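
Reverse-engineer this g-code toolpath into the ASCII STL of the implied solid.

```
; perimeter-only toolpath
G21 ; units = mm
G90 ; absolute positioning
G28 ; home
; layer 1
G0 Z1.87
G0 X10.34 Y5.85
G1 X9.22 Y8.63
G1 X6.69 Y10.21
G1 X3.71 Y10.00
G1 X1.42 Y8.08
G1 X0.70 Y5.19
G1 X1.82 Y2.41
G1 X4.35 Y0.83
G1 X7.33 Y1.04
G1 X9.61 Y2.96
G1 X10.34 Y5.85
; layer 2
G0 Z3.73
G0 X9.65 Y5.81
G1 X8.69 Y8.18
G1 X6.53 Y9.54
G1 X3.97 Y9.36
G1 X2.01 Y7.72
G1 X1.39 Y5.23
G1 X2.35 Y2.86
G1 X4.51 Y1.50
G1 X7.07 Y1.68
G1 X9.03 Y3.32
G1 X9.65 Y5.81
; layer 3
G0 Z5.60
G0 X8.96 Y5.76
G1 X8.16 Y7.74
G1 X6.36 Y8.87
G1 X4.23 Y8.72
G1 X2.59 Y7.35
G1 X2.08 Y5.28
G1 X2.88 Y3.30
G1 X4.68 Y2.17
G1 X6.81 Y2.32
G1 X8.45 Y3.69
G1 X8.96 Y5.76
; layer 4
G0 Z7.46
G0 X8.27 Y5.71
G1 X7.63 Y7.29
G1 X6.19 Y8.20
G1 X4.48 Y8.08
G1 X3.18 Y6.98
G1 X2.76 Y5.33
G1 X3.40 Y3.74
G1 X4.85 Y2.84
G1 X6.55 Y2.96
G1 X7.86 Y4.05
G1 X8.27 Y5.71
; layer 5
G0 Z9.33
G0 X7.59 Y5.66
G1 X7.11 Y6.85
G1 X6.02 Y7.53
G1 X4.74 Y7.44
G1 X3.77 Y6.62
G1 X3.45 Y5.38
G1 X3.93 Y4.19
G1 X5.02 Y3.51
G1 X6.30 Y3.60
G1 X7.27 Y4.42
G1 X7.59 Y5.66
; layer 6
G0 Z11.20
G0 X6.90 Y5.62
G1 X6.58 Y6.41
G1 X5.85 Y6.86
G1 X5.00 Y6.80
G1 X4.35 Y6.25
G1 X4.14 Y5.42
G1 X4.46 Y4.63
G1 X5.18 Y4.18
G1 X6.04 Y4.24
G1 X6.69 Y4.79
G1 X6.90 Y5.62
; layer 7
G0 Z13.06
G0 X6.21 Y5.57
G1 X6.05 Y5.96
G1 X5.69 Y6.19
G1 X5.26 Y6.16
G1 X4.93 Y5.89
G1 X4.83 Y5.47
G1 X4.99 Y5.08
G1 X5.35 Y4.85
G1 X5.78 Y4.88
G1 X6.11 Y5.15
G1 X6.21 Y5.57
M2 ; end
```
solid part
  facet normal 0.0000 0.0000 -1.0000
    outer loop
      vertex 6.86 10.88 0.00
      vertex 9.75 9.07 0.00
      vertex 11.03 5.90 0.00
    endloop
  endfacet
  facet normal 0.0000 0.0000 -1.0000
    outer loop
      vertex 3.45 10.64 0.00
      vertex 6.86 10.88 0.00
      vertex 11.03 5.90 0.00
    endloop
  endfacet
  facet normal 0.0000 0.0000 -1.0000
    outer loop
      vertex 0.84 8.45 0.00
      vertex 3.45 10.64 0.00
      vertex 11.03 5.90 0.00
    endloop
  endfacet
  facet normal 0.0000 0.0000 -1.0000
    outer loop
      vertex 0.01 5.14 0.00
      vertex 0.84 8.45 0.00
      vertex 11.03 5.90 0.00
    endloop
  endfacet
  facet normal 0.0000 0.0000 -1.0000
    outer loop
      vertex 1.29 1.97 0.00
      vertex 0.01 5.14 0.00
      vertex 11.03 5.90 0.00
    endloop
  endfacet
  facet normal 0.0000 0.0000 -1.0000
    outer loop
      vertex 4.18 0.16 0.00
      vertex 1.29 1.97 0.00
      vertex 11.03 5.90 0.00
    endloop
  endfacet
  facet normal 0.0000 0.0000 -1.0000
    outer loop
      vertex 7.59 0.40 0.00
      vertex 4.18 0.16 0.00
      vertex 11.03 5.90 0.00
    endloop
  endfacet
  facet normal 0.0000 0.0000 -1.0000
    outer loop
      vertex 10.20 2.59 0.00
      vertex 7.59 0.40 0.00
      vertex 11.03 5.90 0.00
    endloop
  endfacet
  facet normal 0.8747 0.3532 0.3318
    outer loop
      vertex 11.03 5.90 0.00
      vertex 9.75 9.07 0.00
      vertex 5.52 5.52 14.93
    endloop
  endfacet
  facet normal 0.5007 0.7994 0.3319
    outer loop
      vertex 9.75 9.07 0.00
      vertex 6.86 10.88 0.00
      vertex 5.52 5.52 14.93
    endloop
  endfacet
  facet normal -0.0662 0.9410 0.3319
    outer loop
      vertex 6.86 10.88 0.00
      vertex 3.45 10.64 0.00
      vertex 5.52 5.52 14.93
    endloop
  endfacet
  facet normal -0.6063 0.7226 0.3319
    outer loop
      vertex 3.45 10.64 0.00
      vertex 0.84 8.45 0.00
      vertex 5.52 5.52 14.93
    endloop
  endfacet
  facet normal -0.9150 0.2294 0.3318
    outer loop
      vertex 0.84 8.45 0.00
      vertex 0.01 5.14 0.00
      vertex 5.52 5.52 14.93
    endloop
  endfacet
  facet normal -0.8747 -0.3532 0.3318
    outer loop
      vertex 0.01 5.14 0.00
      vertex 1.29 1.97 0.00
      vertex 5.52 5.52 14.93
    endloop
  endfacet
  facet normal -0.5007 -0.7994 0.3319
    outer loop
      vertex 1.29 1.97 0.00
      vertex 4.18 0.16 0.00
      vertex 5.52 5.52 14.93
    endloop
  endfacet
  facet normal 0.0662 -0.9410 0.3319
    outer loop
      vertex 4.18 0.16 0.00
      vertex 7.59 0.40 0.00
      vertex 5.52 5.52 14.93
    endloop
  endfacet
  facet normal 0.6063 -0.7226 0.3319
    outer loop
      vertex 7.59 0.40 0.00
      vertex 10.20 2.59 0.00
      vertex 5.52 5.52 14.93
    endloop
  endfacet
  facet normal 0.9150 -0.2294 0.3318
    outer loop
      vertex 10.20 2.59 0.00
      vertex 11.03 5.90 0.00
      vertex 5.52 5.52 14.93
    endloop
  endfacet
endsolid part

The G0 Z moves step by Δz≈1.87 mm. The G1 loops shrink linearly with z, so the solid tapers from its base footprint up to z≈14.9. Closing with a flat bottom cap and the tapered top and triangulating gives 18 facets — a regular 10-sided pyramid, base circumscribed radius ≈ 5.52 mm, apex at z ≈ 14.9 mm.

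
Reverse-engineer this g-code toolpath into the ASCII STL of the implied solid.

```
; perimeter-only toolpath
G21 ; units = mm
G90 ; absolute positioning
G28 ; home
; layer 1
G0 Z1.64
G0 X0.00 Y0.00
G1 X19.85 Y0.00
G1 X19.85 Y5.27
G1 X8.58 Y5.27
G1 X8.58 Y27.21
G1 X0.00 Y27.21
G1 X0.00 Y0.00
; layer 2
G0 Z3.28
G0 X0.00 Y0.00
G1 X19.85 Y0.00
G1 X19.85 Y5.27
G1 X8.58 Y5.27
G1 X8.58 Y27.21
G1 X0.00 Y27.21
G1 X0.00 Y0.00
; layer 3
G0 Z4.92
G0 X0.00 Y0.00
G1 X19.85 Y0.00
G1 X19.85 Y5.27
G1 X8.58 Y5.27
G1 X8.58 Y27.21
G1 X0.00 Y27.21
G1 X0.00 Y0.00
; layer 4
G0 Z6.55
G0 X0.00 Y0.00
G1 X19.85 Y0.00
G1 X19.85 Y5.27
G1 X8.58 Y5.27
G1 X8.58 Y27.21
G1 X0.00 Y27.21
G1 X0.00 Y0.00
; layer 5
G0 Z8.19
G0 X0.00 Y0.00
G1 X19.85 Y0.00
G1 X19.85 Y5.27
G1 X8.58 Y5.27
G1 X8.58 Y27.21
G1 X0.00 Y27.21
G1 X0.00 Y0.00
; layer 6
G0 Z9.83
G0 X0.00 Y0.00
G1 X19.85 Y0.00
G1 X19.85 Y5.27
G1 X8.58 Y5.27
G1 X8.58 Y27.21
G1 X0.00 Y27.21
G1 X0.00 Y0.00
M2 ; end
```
solid part
  facet normal 0.0000 0.0000 -1.0000
    outer loop
      vertex 19.85 5.27 0.00
      vertex 19.85 0.00 0.00
      vertex 0.00 0.00 0.00
    endloop
  endfacet
  facet normal 0.0000 0.0000 -1.0000
    outer loop
      vertex 8.58 5.27 0.00
      vertex 19.85 5.27 0.00
      vertex 0.00 0.00 0.00
    endloop
  endfacet
  facet normal 0.0000 0.0000 -1.0000
    outer loop
      vertex 8.58 27.21 0.00
      vertex 8.58 5.27 0.00
      vertex 0.00 0.00 0.00
    endloop
  endfacet
  facet normal 0.0000 0.0000 -1.0000
    outer loop
      vertex 0.00 27.21 0.00
      vertex 8.58 27.21 0.00
      vertex 0.00 0.00 0.00
    endloop
  endfacet
  facet normal 0.0000 0.0000 1.0000
    outer loop
      vertex 0.00 0.00 9.83
      vertex 19.85 0.00 9.83
      vertex 19.85 5.27 9.83
    endloop
  endfacet
  facet normal 0.0000 0.0000 1.0000
    outer loop
      vertex 0.00 0.00 9.83
      vertex 19.85 5.27 9.83
      vertex 8.58 5.27 9.83
    endloop
  endfacet
  facet normal 0.0000 0.0000 1.0000
    outer loop
      vertex 0.00 0.00 9.83
      vertex 8.58 5.27 9.83
      vertex 8.58 27.21 9.83
    endloop
  endfacet
  facet normal 0.0000 0.0000 1.0000
    outer loop
      vertex 0.00 0.00 9.83
      vertex 8.58 27.21 9.83
      vertex 0.00 27.21 9.83
    endloop
  endfacet
  facet normal 0.0000 -1.0000 0.0000
    outer loop
      vertex 0.00 0.00 0.00
      vertex 19.85 0.00 0.00
      vertex 19.85 0.00 9.83
    endloop
  endfacet
  facet normal 0.0000 -1.0000 0.0000
    outer loop
      vertex 0.00 0.00 0.00
      vertex 19.85 0.00 9.83
      vertex 0.00 0.00 9.83
    endloop
  endfacet
  facet normal 1.0000 0.0000 0.0000
    outer loop
      vertex 19.85 0.00 0.00
      vertex 19.85 5.27 0.00
      vertex 19.85 5.27 9.83
    endloop
  endfacet
  facet normal 1.0000 0.0000 0.0000
    outer loop
      vertex 19.85 0.00 0.00
      vertex 19.85 5.27 9.83
      vertex 19.85 0.00 9.83
    endloop
  endfacet
  facet normal 0.0000 1.0000 0.0000
    outer loop
      vertex 19.85 5.27 0.00
      vertex 8.58 5.27 0.00
      vertex 8.58 5.27 9.83
    endloop
  endfacet
  facet normal 0.0000 1.0000 0.0000
    outer loop
      vertex 19.85 5.27 0.00
      vertex 8.58 5.27 9.83
      vertex 19.85 5.27 9.83
    endloop
  endfacet
  facet normal 1.0000 0.0000 0.0000
    outer loop
      vertex 8.58 5.27 0.00
      vertex 8.58 27.21 0.00
      vertex 8.58 27.21 9.83
    endloop
  endfacet
  facet normal 1.0000 0.0000 0.0000
    outer loop
      vertex 8.58 5.27 0.00
      vertex 8.58 27.21 9.83
      vertex 8.58 5.27 9.83
    endloop
  endfacet
  facet normal 0.0000 1.0000 0.0000
    outer loop
      vertex 8.58 27.21 0.00
      vertex 0.00 27.21 0.00
      vertex 0.00 27.21 9.83
    endloop
  endfacet
  facet normal 0.0000 1.0000 0.0000
    outer loop
      vertex 8.58 27.21 0.00
      vertex 0.00 27.21 9.83
      vertex 8.58 27.21 9.83
    endloop
  endfacet
  facet normal -1.0000 0.0000 0.0000
    outer loop
      vertex 0.00 27.21 0.00
      vertex 0.00 0.00 0.00
      vertex 0.00 0.00 9.83
    endloop
  endfacet
  facet normal -1.0000 0.0000 0.0000
    outer loop
      vertex 0.00 27.21 0.00
      vertex 0.00 0.00 9.83
      vertex 0.00 27.21 9.83
    endloop
  endfacet
endsolid part

The G0 Z moves step by Δz≈1.64 mm. Every layer's G1 loop is the same polygon, so the solid is a straight extrusion of it from z=0 to z≈9.83. Closing with flat bottom and top caps and triangulating gives 20 facets — an L-shaped prism: outer 19.9 × 27.2 mm, arm thicknesses ≈ 5.27 mm (horizontal) and 8.58 mm (vertical), extruded 9.83 mm in z.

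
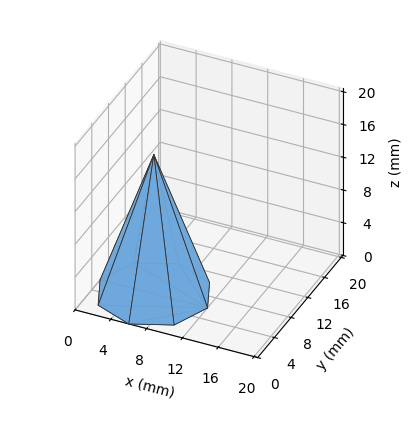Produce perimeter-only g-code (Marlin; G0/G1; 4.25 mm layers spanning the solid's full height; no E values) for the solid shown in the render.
Reading the render: the shape is a regular 8-sided pyramid, base circumscribed radius ≈ 6 mm, apex at z ≈ 17 mm (dimensions read to the nearest mm from the axis ticks). For the g-code, the solid's height is divided into equal slices at the stated Δz and each level perimeter traced with G1 moves after a G0 lift.

; perimeter-only toolpath
G21 ; units = mm
G90 ; absolute positioning
G28 ; home
; layer 1
G0 Z4.25
G0 X10.50 Y6.00
G1 X9.18 Y9.18
G1 X6.00 Y10.50
G1 X2.82 Y9.18
G1 X1.50 Y6.00
G1 X2.82 Y2.82
G1 X6.00 Y1.50
G1 X9.18 Y2.82
G1 X10.50 Y6.00
; layer 2
G0 Z8.50
G0 X9.00 Y6.00
G1 X8.12 Y8.12
G1 X6.00 Y9.00
G1 X3.88 Y8.12
G1 X3.00 Y6.00
G1 X3.88 Y3.88
G1 X6.00 Y3.00
G1 X8.12 Y3.88
G1 X9.00 Y6.00
; layer 3
G0 Z12.75
G0 X7.50 Y6.00
G1 X7.06 Y7.06
G1 X6.00 Y7.50
G1 X4.94 Y7.06
G1 X4.50 Y6.00
G1 X4.94 Y4.94
G1 X6.00 Y4.50
G1 X7.06 Y4.94
G1 X7.50 Y6.00
M2 ; end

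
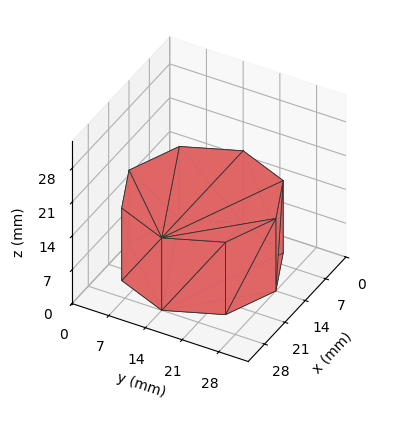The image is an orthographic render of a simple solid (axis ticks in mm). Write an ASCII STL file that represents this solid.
Reading the render: the shape is a regular 8-sided prism (a cylinder approximated with 8 flat sides), circumscribed radius ≈ 14 mm, height ≈ 15 mm (dimensions read to the nearest mm from the axis ticks). For the STL, each face is triangulated and given an outward normal.

solid part
  facet normal 0.0000 0.0000 -1.0000
    outer loop
      vertex 14.0 28.0 0.0
      vertex 23.9 23.9 0.0
      vertex 28.0 14.0 0.0
    endloop
  endfacet
  facet normal 0.0000 0.0000 -1.0000
    outer loop
      vertex 4.1 23.9 0.0
      vertex 14.0 28.0 0.0
      vertex 28.0 14.0 0.0
    endloop
  endfacet
  facet normal 0.0000 0.0000 -1.0000
    outer loop
      vertex 0.0 14.0 0.0
      vertex 4.1 23.9 0.0
      vertex 28.0 14.0 0.0
    endloop
  endfacet
  facet normal 0.0000 0.0000 -1.0000
    outer loop
      vertex 4.1 4.1 0.0
      vertex 0.0 14.0 0.0
      vertex 28.0 14.0 0.0
    endloop
  endfacet
  facet normal 0.0000 0.0000 -1.0000
    outer loop
      vertex 14.0 0.0 0.0
      vertex 4.1 4.1 0.0
      vertex 28.0 14.0 0.0
    endloop
  endfacet
  facet normal 0.0000 0.0000 -1.0000
    outer loop
      vertex 23.9 4.1 0.0
      vertex 14.0 0.0 0.0
      vertex 28.0 14.0 0.0
    endloop
  endfacet
  facet normal 0.0000 0.0000 1.0000
    outer loop
      vertex 28.0 14.0 15.0
      vertex 23.9 23.9 15.0
      vertex 14.0 28.0 15.0
    endloop
  endfacet
  facet normal 0.0000 0.0000 1.0000
    outer loop
      vertex 28.0 14.0 15.0
      vertex 14.0 28.0 15.0
      vertex 4.1 23.9 15.0
    endloop
  endfacet
  facet normal 0.0000 0.0000 1.0000
    outer loop
      vertex 28.0 14.0 15.0
      vertex 4.1 23.9 15.0
      vertex 0.0 14.0 15.0
    endloop
  endfacet
  facet normal 0.0000 0.0000 1.0000
    outer loop
      vertex 28.0 14.0 15.0
      vertex 0.0 14.0 15.0
      vertex 4.1 4.1 15.0
    endloop
  endfacet
  facet normal 0.0000 0.0000 1.0000
    outer loop
      vertex 28.0 14.0 15.0
      vertex 4.1 4.1 15.0
      vertex 14.0 0.0 15.0
    endloop
  endfacet
  facet normal 0.0000 0.0000 1.0000
    outer loop
      vertex 28.0 14.0 15.0
      vertex 14.0 0.0 15.0
      vertex 23.9 4.1 15.0
    endloop
  endfacet
  facet normal 0.9239 0.3826 0.0000
    outer loop
      vertex 28.0 14.0 0.0
      vertex 23.9 23.9 0.0
      vertex 23.9 23.9 15.0
    endloop
  endfacet
  facet normal 0.9239 0.3826 0.0000
    outer loop
      vertex 28.0 14.0 0.0
      vertex 23.9 23.9 15.0
      vertex 28.0 14.0 15.0
    endloop
  endfacet
  facet normal 0.3826 0.9239 0.0000
    outer loop
      vertex 23.9 23.9 0.0
      vertex 14.0 28.0 0.0
      vertex 14.0 28.0 15.0
    endloop
  endfacet
  facet normal 0.3826 0.9239 0.0000
    outer loop
      vertex 23.9 23.9 0.0
      vertex 14.0 28.0 15.0
      vertex 23.9 23.9 15.0
    endloop
  endfacet
  facet normal -0.3826 0.9239 0.0000
    outer loop
      vertex 14.0 28.0 0.0
      vertex 4.1 23.9 0.0
      vertex 4.1 23.9 15.0
    endloop
  endfacet
  facet normal -0.3826 0.9239 0.0000
    outer loop
      vertex 14.0 28.0 0.0
      vertex 4.1 23.9 15.0
      vertex 14.0 28.0 15.0
    endloop
  endfacet
  facet normal -0.9239 0.3826 0.0000
    outer loop
      vertex 4.1 23.9 0.0
      vertex 0.0 14.0 0.0
      vertex 0.0 14.0 15.0
    endloop
  endfacet
  facet normal -0.9239 0.3826 0.0000
    outer loop
      vertex 4.1 23.9 0.0
      vertex 0.0 14.0 15.0
      vertex 4.1 23.9 15.0
    endloop
  endfacet
  facet normal -0.9239 -0.3826 0.0000
    outer loop
      vertex 0.0 14.0 0.0
      vertex 4.1 4.1 0.0
      vertex 4.1 4.1 15.0
    endloop
  endfacet
  facet normal -0.9239 -0.3826 0.0000
    outer loop
      vertex 0.0 14.0 0.0
      vertex 4.1 4.1 15.0
      vertex 0.0 14.0 15.0
    endloop
  endfacet
  facet normal -0.3826 -0.9239 0.0000
    outer loop
      vertex 4.1 4.1 0.0
      vertex 14.0 0.0 0.0
      vertex 14.0 0.0 15.0
    endloop
  endfacet
  facet normal -0.3826 -0.9239 0.0000
    outer loop
      vertex 4.1 4.1 0.0
      vertex 14.0 0.0 15.0
      vertex 4.1 4.1 15.0
    endloop
  endfacet
  facet normal 0.3826 -0.9239 0.0000
    outer loop
      vertex 14.0 0.0 0.0
      vertex 23.9 4.1 0.0
      vertex 23.9 4.1 15.0
    endloop
  endfacet
  facet normal 0.3826 -0.9239 0.0000
    outer loop
      vertex 14.0 0.0 0.0
      vertex 23.9 4.1 15.0
      vertex 14.0 0.0 15.0
    endloop
  endfacet
  facet normal 0.9239 -0.3826 0.0000
    outer loop
      vertex 23.9 4.1 0.0
      vertex 28.0 14.0 0.0
      vertex 28.0 14.0 15.0
    endloop
  endfacet
  facet normal 0.9239 -0.3826 0.0000
    outer loop
      vertex 23.9 4.1 0.0
      vertex 28.0 14.0 15.0
      vertex 23.9 4.1 15.0
    endloop
  endfacet
endsolid part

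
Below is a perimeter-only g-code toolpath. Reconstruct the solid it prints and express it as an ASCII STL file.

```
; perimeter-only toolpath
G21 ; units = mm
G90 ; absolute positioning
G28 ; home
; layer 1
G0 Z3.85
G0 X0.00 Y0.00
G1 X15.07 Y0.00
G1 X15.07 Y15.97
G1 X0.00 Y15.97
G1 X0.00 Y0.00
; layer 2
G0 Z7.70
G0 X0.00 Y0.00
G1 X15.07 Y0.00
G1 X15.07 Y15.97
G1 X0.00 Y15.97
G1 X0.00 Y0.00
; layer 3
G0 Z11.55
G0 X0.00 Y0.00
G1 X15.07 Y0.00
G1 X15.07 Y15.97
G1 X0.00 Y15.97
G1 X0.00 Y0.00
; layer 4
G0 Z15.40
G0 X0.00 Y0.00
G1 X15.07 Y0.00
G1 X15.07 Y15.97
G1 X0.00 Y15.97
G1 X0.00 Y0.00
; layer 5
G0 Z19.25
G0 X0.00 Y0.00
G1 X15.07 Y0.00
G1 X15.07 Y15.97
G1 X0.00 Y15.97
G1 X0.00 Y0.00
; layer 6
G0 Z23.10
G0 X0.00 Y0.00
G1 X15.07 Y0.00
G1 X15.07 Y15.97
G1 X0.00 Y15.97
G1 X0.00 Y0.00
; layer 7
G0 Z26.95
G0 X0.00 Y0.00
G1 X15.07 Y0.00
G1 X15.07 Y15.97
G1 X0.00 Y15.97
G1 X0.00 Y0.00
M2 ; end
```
solid part
  facet normal 0.0000 0.0000 -1.0000
    outer loop
      vertex 15.07 15.97 0.00
      vertex 15.07 0.00 0.00
      vertex 0.00 0.00 0.00
    endloop
  endfacet
  facet normal 0.0000 0.0000 -1.0000
    outer loop
      vertex 0.00 15.97 0.00
      vertex 15.07 15.97 0.00
      vertex 0.00 0.00 0.00
    endloop
  endfacet
  facet normal 0.0000 0.0000 1.0000
    outer loop
      vertex 0.00 0.00 26.95
      vertex 15.07 0.00 26.95
      vertex 15.07 15.97 26.95
    endloop
  endfacet
  facet normal 0.0000 0.0000 1.0000
    outer loop
      vertex 0.00 0.00 26.95
      vertex 15.07 15.97 26.95
      vertex 0.00 15.97 26.95
    endloop
  endfacet
  facet normal 0.0000 -1.0000 0.0000
    outer loop
      vertex 0.00 0.00 0.00
      vertex 15.07 0.00 0.00
      vertex 15.07 0.00 26.95
    endloop
  endfacet
  facet normal 0.0000 -1.0000 0.0000
    outer loop
      vertex 0.00 0.00 0.00
      vertex 15.07 0.00 26.95
      vertex 0.00 0.00 26.95
    endloop
  endfacet
  facet normal 0.0000 1.0000 0.0000
    outer loop
      vertex 15.07 15.97 26.95
      vertex 15.07 15.97 0.00
      vertex 0.00 15.97 0.00
    endloop
  endfacet
  facet normal 0.0000 1.0000 0.0000
    outer loop
      vertex 0.00 15.97 26.95
      vertex 15.07 15.97 26.95
      vertex 0.00 15.97 0.00
    endloop
  endfacet
  facet normal -1.0000 0.0000 0.0000
    outer loop
      vertex 0.00 15.97 26.95
      vertex 0.00 15.97 0.00
      vertex 0.00 0.00 0.00
    endloop
  endfacet
  facet normal -1.0000 0.0000 0.0000
    outer loop
      vertex 0.00 0.00 26.95
      vertex 0.00 15.97 26.95
      vertex 0.00 0.00 0.00
    endloop
  endfacet
  facet normal 1.0000 0.0000 0.0000
    outer loop
      vertex 15.07 0.00 0.00
      vertex 15.07 15.97 0.00
      vertex 15.07 15.97 26.95
    endloop
  endfacet
  facet normal 1.0000 0.0000 0.0000
    outer loop
      vertex 15.07 0.00 0.00
      vertex 15.07 15.97 26.95
      vertex 15.07 0.00 26.95
    endloop
  endfacet
endsolid part

The G0 Z moves step by Δz≈3.85 mm. Every layer's G1 loop is the same polygon, so the solid is a straight extrusion of it from z=0 to z≈26.9. Closing with flat bottom and top caps and triangulating gives 12 facets — a rectangular box, roughly 15.1 × 16 mm footprint and 26.9 mm tall.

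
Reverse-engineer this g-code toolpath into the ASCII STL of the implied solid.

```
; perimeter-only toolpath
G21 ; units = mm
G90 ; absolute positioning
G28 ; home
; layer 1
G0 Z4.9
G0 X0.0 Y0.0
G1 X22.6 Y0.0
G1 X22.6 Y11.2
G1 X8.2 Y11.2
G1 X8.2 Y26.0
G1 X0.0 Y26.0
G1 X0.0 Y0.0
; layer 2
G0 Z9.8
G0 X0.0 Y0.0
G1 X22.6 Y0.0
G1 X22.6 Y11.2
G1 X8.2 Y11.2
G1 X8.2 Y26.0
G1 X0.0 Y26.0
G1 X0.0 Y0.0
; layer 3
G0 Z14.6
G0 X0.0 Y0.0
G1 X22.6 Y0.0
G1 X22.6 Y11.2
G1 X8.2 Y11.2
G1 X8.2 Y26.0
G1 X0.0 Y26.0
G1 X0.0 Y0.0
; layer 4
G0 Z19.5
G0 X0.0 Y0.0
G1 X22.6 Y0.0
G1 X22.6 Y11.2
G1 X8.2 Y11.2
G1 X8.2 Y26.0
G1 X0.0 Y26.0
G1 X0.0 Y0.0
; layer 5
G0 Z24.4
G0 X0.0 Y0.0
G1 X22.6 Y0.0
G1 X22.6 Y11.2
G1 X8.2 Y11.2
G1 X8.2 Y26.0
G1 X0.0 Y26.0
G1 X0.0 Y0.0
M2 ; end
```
solid part
  facet normal 0.0000 0.0000 -1.0000
    outer loop
      vertex 22.6 11.2 0.0
      vertex 22.6 0.0 0.0
      vertex 0.0 0.0 0.0
    endloop
  endfacet
  facet normal 0.0000 0.0000 -1.0000
    outer loop
      vertex 8.2 11.2 0.0
      vertex 22.6 11.2 0.0
      vertex 0.0 0.0 0.0
    endloop
  endfacet
  facet normal 0.0000 0.0000 -1.0000
    outer loop
      vertex 8.2 26.0 0.0
      vertex 8.2 11.2 0.0
      vertex 0.0 0.0 0.0
    endloop
  endfacet
  facet normal 0.0000 0.0000 -1.0000
    outer loop
      vertex 0.0 26.0 0.0
      vertex 8.2 26.0 0.0
      vertex 0.0 0.0 0.0
    endloop
  endfacet
  facet normal 0.0000 0.0000 1.0000
    outer loop
      vertex 0.0 0.0 24.4
      vertex 22.6 0.0 24.4
      vertex 22.6 11.2 24.4
    endloop
  endfacet
  facet normal 0.0000 0.0000 1.0000
    outer loop
      vertex 0.0 0.0 24.4
      vertex 22.6 11.2 24.4
      vertex 8.2 11.2 24.4
    endloop
  endfacet
  facet normal 0.0000 0.0000 1.0000
    outer loop
      vertex 0.0 0.0 24.4
      vertex 8.2 11.2 24.4
      vertex 8.2 26.0 24.4
    endloop
  endfacet
  facet normal 0.0000 0.0000 1.0000
    outer loop
      vertex 0.0 0.0 24.4
      vertex 8.2 26.0 24.4
      vertex 0.0 26.0 24.4
    endloop
  endfacet
  facet normal 0.0000 -1.0000 0.0000
    outer loop
      vertex 0.0 0.0 0.0
      vertex 22.6 0.0 0.0
      vertex 22.6 0.0 24.4
    endloop
  endfacet
  facet normal 0.0000 -1.0000 0.0000
    outer loop
      vertex 0.0 0.0 0.0
      vertex 22.6 0.0 24.4
      vertex 0.0 0.0 24.4
    endloop
  endfacet
  facet normal 1.0000 0.0000 0.0000
    outer loop
      vertex 22.6 0.0 0.0
      vertex 22.6 11.2 0.0
      vertex 22.6 11.2 24.4
    endloop
  endfacet
  facet normal 1.0000 0.0000 0.0000
    outer loop
      vertex 22.6 0.0 0.0
      vertex 22.6 11.2 24.4
      vertex 22.6 0.0 24.4
    endloop
  endfacet
  facet normal 0.0000 1.0000 0.0000
    outer loop
      vertex 22.6 11.2 0.0
      vertex 8.2 11.2 0.0
      vertex 8.2 11.2 24.4
    endloop
  endfacet
  facet normal 0.0000 1.0000 0.0000
    outer loop
      vertex 22.6 11.2 0.0
      vertex 8.2 11.2 24.4
      vertex 22.6 11.2 24.4
    endloop
  endfacet
  facet normal 1.0000 0.0000 0.0000
    outer loop
      vertex 8.2 11.2 0.0
      vertex 8.2 26.0 0.0
      vertex 8.2 26.0 24.4
    endloop
  endfacet
  facet normal 1.0000 0.0000 0.0000
    outer loop
      vertex 8.2 11.2 0.0
      vertex 8.2 26.0 24.4
      vertex 8.2 11.2 24.4
    endloop
  endfacet
  facet normal 0.0000 1.0000 0.0000
    outer loop
      vertex 8.2 26.0 0.0
      vertex 0.0 26.0 0.0
      vertex 0.0 26.0 24.4
    endloop
  endfacet
  facet normal 0.0000 1.0000 0.0000
    outer loop
      vertex 8.2 26.0 0.0
      vertex 0.0 26.0 24.4
      vertex 8.2 26.0 24.4
    endloop
  endfacet
  facet normal -1.0000 0.0000 0.0000
    outer loop
      vertex 0.0 26.0 0.0
      vertex 0.0 0.0 0.0
      vertex 0.0 0.0 24.4
    endloop
  endfacet
  facet normal -1.0000 0.0000 0.0000
    outer loop
      vertex 0.0 26.0 0.0
      vertex 0.0 0.0 24.4
      vertex 0.0 26.0 24.4
    endloop
  endfacet
endsolid part

The G0 Z moves step by Δz≈4.9 mm. Every layer's G1 loop is the same polygon, so the solid is a straight extrusion of it from z=0 to z≈24.4. Closing with flat bottom and top caps and triangulating gives 20 facets — an L-shaped prism: outer 22.6 × 26 mm, arm thicknesses ≈ 11.2 mm (horizontal) and 8.2 mm (vertical), extruded 24.4 mm in z.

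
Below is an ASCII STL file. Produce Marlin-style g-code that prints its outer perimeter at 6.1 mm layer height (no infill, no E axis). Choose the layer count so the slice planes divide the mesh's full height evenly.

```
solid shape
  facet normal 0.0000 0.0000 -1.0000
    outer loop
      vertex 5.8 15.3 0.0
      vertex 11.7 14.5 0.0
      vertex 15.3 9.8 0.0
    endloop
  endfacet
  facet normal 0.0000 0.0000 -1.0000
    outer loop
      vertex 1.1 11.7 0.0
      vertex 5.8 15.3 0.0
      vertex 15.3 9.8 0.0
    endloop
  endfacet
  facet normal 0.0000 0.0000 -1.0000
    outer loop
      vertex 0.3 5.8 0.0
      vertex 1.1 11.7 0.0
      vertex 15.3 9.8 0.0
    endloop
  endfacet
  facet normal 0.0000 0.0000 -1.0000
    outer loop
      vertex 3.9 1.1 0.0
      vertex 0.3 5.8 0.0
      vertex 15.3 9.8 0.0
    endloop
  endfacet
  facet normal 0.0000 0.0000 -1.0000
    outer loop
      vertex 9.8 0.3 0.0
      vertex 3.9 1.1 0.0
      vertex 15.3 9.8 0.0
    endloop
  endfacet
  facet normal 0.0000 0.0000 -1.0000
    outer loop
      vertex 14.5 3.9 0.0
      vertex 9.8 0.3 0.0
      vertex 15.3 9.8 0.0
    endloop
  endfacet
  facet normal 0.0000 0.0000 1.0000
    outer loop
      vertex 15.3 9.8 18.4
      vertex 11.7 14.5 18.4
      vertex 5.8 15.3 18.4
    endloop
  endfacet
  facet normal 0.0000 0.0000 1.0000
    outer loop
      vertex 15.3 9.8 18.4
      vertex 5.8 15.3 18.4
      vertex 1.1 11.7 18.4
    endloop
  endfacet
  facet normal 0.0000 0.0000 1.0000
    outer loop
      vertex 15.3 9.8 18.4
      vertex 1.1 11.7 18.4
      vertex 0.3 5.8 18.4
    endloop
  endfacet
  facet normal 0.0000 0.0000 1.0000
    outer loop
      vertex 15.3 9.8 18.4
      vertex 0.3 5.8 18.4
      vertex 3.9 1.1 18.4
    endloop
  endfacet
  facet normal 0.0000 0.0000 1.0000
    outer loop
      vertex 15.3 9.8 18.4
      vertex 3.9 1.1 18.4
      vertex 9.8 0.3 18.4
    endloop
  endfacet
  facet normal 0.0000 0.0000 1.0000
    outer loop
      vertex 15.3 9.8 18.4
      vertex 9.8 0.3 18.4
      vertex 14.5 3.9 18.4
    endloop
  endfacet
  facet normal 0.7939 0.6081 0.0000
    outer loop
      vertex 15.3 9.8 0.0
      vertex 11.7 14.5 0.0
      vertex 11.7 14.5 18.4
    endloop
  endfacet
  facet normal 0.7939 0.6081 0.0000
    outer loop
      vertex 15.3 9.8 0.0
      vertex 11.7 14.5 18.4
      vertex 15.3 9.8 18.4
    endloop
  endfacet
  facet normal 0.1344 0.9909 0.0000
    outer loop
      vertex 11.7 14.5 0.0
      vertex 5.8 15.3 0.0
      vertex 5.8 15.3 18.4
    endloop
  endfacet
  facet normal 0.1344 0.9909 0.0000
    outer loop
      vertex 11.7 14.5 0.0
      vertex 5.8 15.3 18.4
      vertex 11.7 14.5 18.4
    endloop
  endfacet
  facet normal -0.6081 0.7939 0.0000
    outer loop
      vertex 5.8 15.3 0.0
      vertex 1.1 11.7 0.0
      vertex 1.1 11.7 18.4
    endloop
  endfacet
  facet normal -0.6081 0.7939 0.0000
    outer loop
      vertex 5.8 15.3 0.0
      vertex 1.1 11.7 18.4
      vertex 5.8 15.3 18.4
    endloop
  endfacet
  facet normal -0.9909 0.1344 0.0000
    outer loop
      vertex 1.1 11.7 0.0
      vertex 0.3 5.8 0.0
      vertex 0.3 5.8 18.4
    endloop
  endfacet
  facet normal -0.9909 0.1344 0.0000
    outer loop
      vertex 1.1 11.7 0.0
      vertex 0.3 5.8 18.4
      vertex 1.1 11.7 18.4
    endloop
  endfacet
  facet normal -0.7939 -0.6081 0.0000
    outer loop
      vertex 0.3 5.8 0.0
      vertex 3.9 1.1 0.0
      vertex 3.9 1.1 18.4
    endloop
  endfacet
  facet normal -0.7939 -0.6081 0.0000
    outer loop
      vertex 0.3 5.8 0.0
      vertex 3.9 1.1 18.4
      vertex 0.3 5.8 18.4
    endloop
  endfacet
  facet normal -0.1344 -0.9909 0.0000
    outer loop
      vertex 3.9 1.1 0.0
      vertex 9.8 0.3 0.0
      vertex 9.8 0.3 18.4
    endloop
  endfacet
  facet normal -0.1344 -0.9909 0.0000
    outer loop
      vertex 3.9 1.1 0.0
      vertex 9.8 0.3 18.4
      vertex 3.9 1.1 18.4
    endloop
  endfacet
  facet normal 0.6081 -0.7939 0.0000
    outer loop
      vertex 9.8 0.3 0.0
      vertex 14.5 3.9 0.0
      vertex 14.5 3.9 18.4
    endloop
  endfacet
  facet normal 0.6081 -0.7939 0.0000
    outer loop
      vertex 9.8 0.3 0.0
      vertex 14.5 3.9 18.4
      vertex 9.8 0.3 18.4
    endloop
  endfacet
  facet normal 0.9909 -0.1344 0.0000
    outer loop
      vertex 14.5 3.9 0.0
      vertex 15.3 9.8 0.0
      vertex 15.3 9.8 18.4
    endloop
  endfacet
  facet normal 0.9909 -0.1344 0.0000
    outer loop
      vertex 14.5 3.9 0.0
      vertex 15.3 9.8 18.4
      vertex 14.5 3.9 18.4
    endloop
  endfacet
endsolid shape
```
; perimeter-only toolpath
G21 ; units = mm
G90 ; absolute positioning
G28 ; home
; layer 1
G0 Z6.1
G0 X15.3 Y9.8
G1 X11.7 Y14.5
G1 X5.8 Y15.3
G1 X1.1 Y11.7
G1 X0.3 Y5.8
G1 X3.9 Y1.1
G1 X9.8 Y0.3
G1 X14.5 Y3.9
G1 X15.3 Y9.8
; layer 2
G0 Z12.3
G0 X15.3 Y9.8
G1 X11.7 Y14.5
G1 X5.8 Y15.3
G1 X1.1 Y11.7
G1 X0.3 Y5.8
G1 X3.9 Y1.1
G1 X9.8 Y0.3
G1 X14.5 Y3.9
G1 X15.3 Y9.8
; layer 3
G0 Z18.4
G0 X15.3 Y9.8
G1 X11.7 Y14.5
G1 X5.8 Y15.3
G1 X1.1 Y11.7
G1 X0.3 Y5.8
G1 X3.9 Y1.1
G1 X9.8 Y0.3
G1 X14.5 Y3.9
G1 X15.3 Y9.8
M2 ; end

The solid is a regular 8-sided prism (a cylinder approximated with 8 flat sides), circumscribed radius ≈ 7.8 mm, height ≈ 18.4 mm. Slicing at Δz = 6.1 mm — 3 equal slices spanning the solid's height, so layer i sits at z = i·h/3 — gives 3 non-empty perimeters. Each is a 8-segment closed polygon; G0 lifts to the layer z and rapids to the start vertex, then G1 traces the edges.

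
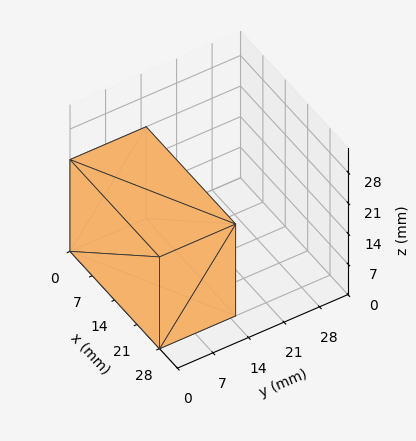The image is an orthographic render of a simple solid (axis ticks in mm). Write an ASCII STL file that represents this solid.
Reading the render: the shape is a rectangular box, roughly 28 × 15 mm footprint and 21 mm tall (dimensions read to the nearest mm from the axis ticks). For the STL, each face is triangulated and given an outward normal.

solid part
  facet normal 0.0000 0.0000 -1.0000
    outer loop
      vertex 28.0 15.0 0.0
      vertex 28.0 0.0 0.0
      vertex 0.0 0.0 0.0
    endloop
  endfacet
  facet normal 0.0000 0.0000 -1.0000
    outer loop
      vertex 0.0 15.0 0.0
      vertex 28.0 15.0 0.0
      vertex 0.0 0.0 0.0
    endloop
  endfacet
  facet normal 0.0000 0.0000 1.0000
    outer loop
      vertex 0.0 0.0 21.0
      vertex 28.0 0.0 21.0
      vertex 28.0 15.0 21.0
    endloop
  endfacet
  facet normal 0.0000 0.0000 1.0000
    outer loop
      vertex 0.0 0.0 21.0
      vertex 28.0 15.0 21.0
      vertex 0.0 15.0 21.0
    endloop
  endfacet
  facet normal 0.0000 -1.0000 0.0000
    outer loop
      vertex 0.0 0.0 0.0
      vertex 28.0 0.0 0.0
      vertex 28.0 0.0 21.0
    endloop
  endfacet
  facet normal 0.0000 -1.0000 0.0000
    outer loop
      vertex 0.0 0.0 0.0
      vertex 28.0 0.0 21.0
      vertex 0.0 0.0 21.0
    endloop
  endfacet
  facet normal 0.0000 1.0000 0.0000
    outer loop
      vertex 28.0 15.0 21.0
      vertex 28.0 15.0 0.0
      vertex 0.0 15.0 0.0
    endloop
  endfacet
  facet normal 0.0000 1.0000 0.0000
    outer loop
      vertex 0.0 15.0 21.0
      vertex 28.0 15.0 21.0
      vertex 0.0 15.0 0.0
    endloop
  endfacet
  facet normal -1.0000 0.0000 0.0000
    outer loop
      vertex 0.0 15.0 21.0
      vertex 0.0 15.0 0.0
      vertex 0.0 0.0 0.0
    endloop
  endfacet
  facet normal -1.0000 0.0000 0.0000
    outer loop
      vertex 0.0 0.0 21.0
      vertex 0.0 15.0 21.0
      vertex 0.0 0.0 0.0
    endloop
  endfacet
  facet normal 1.0000 0.0000 0.0000
    outer loop
      vertex 28.0 0.0 0.0
      vertex 28.0 15.0 0.0
      vertex 28.0 15.0 21.0
    endloop
  endfacet
  facet normal 1.0000 0.0000 0.0000
    outer loop
      vertex 28.0 0.0 0.0
      vertex 28.0 15.0 21.0
      vertex 28.0 0.0 21.0
    endloop
  endfacet
endsolid part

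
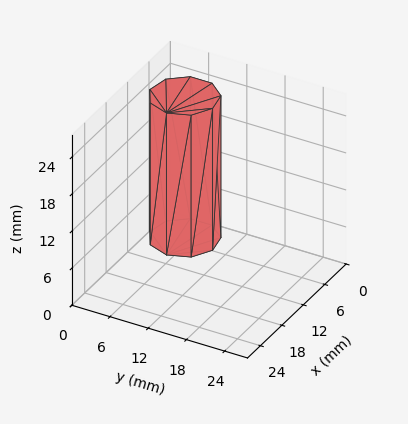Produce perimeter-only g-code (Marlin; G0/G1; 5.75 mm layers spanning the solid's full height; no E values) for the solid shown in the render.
Reading the render: the shape is a regular 9-sided prism (a cylinder approximated with 9 flat sides), circumscribed radius ≈ 5 mm, height ≈ 23 mm (dimensions read to the nearest mm from the axis ticks). For the g-code, the solid's height is divided into equal slices at the stated Δz and each level perimeter traced with G1 moves after a G0 lift.

; perimeter-only toolpath
G21 ; units = mm
G90 ; absolute positioning
G28 ; home
; layer 1
G0 Z5.75
G0 X10.00 Y5.00
G1 X8.83 Y8.21
G1 X5.87 Y9.92
G1 X2.50 Y9.33
G1 X0.30 Y6.71
G1 X0.30 Y3.29
G1 X2.50 Y0.67
G1 X5.87 Y0.08
G1 X8.83 Y1.79
G1 X10.00 Y5.00
; layer 2
G0 Z11.50
G0 X10.00 Y5.00
G1 X8.83 Y8.21
G1 X5.87 Y9.92
G1 X2.50 Y9.33
G1 X0.30 Y6.71
G1 X0.30 Y3.29
G1 X2.50 Y0.67
G1 X5.87 Y0.08
G1 X8.83 Y1.79
G1 X10.00 Y5.00
; layer 3
G0 Z17.25
G0 X10.00 Y5.00
G1 X8.83 Y8.21
G1 X5.87 Y9.92
G1 X2.50 Y9.33
G1 X0.30 Y6.71
G1 X0.30 Y3.29
G1 X2.50 Y0.67
G1 X5.87 Y0.08
G1 X8.83 Y1.79
G1 X10.00 Y5.00
; layer 4
G0 Z23.00
G0 X10.00 Y5.00
G1 X8.83 Y8.21
G1 X5.87 Y9.92
G1 X2.50 Y9.33
G1 X0.30 Y6.71
G1 X0.30 Y3.29
G1 X2.50 Y0.67
G1 X5.87 Y0.08
G1 X8.83 Y1.79
G1 X10.00 Y5.00
M2 ; end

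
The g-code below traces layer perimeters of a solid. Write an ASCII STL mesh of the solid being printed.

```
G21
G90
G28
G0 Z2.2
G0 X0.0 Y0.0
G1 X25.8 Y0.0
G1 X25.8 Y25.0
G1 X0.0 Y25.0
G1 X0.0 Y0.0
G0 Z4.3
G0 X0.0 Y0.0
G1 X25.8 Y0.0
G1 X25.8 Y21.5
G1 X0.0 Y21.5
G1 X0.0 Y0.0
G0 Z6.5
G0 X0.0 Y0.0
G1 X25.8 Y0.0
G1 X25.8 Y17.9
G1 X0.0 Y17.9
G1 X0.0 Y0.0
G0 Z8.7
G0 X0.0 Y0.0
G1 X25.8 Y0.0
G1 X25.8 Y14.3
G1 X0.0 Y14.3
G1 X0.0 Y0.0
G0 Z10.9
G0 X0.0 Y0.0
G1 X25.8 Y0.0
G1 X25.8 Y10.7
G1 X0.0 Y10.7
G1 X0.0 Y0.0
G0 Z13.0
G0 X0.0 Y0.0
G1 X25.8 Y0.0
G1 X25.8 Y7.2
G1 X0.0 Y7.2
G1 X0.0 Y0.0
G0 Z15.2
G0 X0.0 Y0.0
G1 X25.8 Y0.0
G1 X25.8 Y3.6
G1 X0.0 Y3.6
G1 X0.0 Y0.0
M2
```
solid part
  facet normal 0.0000 0.0000 -1.0000
    outer loop
      vertex 25.8 28.6 0.0
      vertex 25.8 0.0 0.0
      vertex 0.0 0.0 0.0
    endloop
  endfacet
  facet normal 0.0000 0.0000 -1.0000
    outer loop
      vertex 0.0 28.6 0.0
      vertex 25.8 28.6 0.0
      vertex 0.0 0.0 0.0
    endloop
  endfacet
  facet normal 0.0000 -1.0000 0.0000
    outer loop
      vertex 0.0 0.0 0.0
      vertex 25.8 0.0 0.0
      vertex 25.8 0.0 17.4
    endloop
  endfacet
  facet normal 0.0000 -1.0000 0.0000
    outer loop
      vertex 0.0 0.0 0.0
      vertex 25.8 0.0 17.4
      vertex 0.0 0.0 17.4
    endloop
  endfacet
  facet normal 0.0000 0.5198 0.8543
    outer loop
      vertex 0.0 0.0 17.4
      vertex 25.8 0.0 17.4
      vertex 25.8 28.6 0.0
    endloop
  endfacet
  facet normal 0.0000 0.5198 0.8543
    outer loop
      vertex 0.0 0.0 17.4
      vertex 25.8 28.6 0.0
      vertex 0.0 28.6 0.0
    endloop
  endfacet
  facet normal -1.0000 0.0000 0.0000
    outer loop
      vertex 0.0 0.0 17.4
      vertex 0.0 28.6 0.0
      vertex 0.0 0.0 0.0
    endloop
  endfacet
  facet normal 1.0000 0.0000 0.0000
    outer loop
      vertex 25.8 0.0 0.0
      vertex 25.8 28.6 0.0
      vertex 25.8 0.0 17.4
    endloop
  endfacet
endsolid part

The G0 Z moves step by Δz≈2.2 mm. The G1 loops shrink linearly with z, so the solid tapers from its base footprint up to z≈17.4. Closing with a flat bottom cap and the tapered top and triangulating gives 8 facets — a wedge (ramp): 25.8 × 28.6 mm base, rising to 17.4 mm along the y=0 edge and sloping linearly to z=0 at y=28.6.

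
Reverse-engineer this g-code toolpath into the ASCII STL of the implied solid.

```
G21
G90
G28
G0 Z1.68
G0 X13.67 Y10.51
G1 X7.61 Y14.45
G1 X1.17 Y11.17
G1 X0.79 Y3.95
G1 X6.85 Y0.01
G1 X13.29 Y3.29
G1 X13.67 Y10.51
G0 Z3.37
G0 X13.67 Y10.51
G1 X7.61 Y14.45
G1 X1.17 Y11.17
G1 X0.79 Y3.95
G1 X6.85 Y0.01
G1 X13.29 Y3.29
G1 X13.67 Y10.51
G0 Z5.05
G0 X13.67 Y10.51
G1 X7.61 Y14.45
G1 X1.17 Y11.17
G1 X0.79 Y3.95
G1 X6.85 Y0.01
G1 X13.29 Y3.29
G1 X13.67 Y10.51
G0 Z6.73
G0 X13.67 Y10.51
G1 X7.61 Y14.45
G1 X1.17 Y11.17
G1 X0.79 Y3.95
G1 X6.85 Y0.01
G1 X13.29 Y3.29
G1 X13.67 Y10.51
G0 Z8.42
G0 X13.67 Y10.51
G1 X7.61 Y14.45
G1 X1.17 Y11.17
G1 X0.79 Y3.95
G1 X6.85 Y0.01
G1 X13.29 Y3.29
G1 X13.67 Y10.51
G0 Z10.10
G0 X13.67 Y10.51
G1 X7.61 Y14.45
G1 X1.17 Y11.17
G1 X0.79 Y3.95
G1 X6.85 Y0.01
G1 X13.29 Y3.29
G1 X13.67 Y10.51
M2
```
solid part
  facet normal 0.0000 0.0000 -1.0000
    outer loop
      vertex 1.17 11.17 0.00
      vertex 7.61 14.45 0.00
      vertex 13.67 10.51 0.00
    endloop
  endfacet
  facet normal 0.0000 0.0000 -1.0000
    outer loop
      vertex 0.79 3.95 0.00
      vertex 1.17 11.17 0.00
      vertex 13.67 10.51 0.00
    endloop
  endfacet
  facet normal 0.0000 0.0000 -1.0000
    outer loop
      vertex 6.85 0.01 0.00
      vertex 0.79 3.95 0.00
      vertex 13.67 10.51 0.00
    endloop
  endfacet
  facet normal 0.0000 0.0000 -1.0000
    outer loop
      vertex 13.29 3.29 0.00
      vertex 6.85 0.01 0.00
      vertex 13.67 10.51 0.00
    endloop
  endfacet
  facet normal 0.0000 0.0000 1.0000
    outer loop
      vertex 13.67 10.51 10.10
      vertex 7.61 14.45 10.10
      vertex 1.17 11.17 10.10
    endloop
  endfacet
  facet normal 0.0000 0.0000 1.0000
    outer loop
      vertex 13.67 10.51 10.10
      vertex 1.17 11.17 10.10
      vertex 0.79 3.95 10.10
    endloop
  endfacet
  facet normal 0.0000 0.0000 1.0000
    outer loop
      vertex 13.67 10.51 10.10
      vertex 0.79 3.95 10.10
      vertex 6.85 0.01 10.10
    endloop
  endfacet
  facet normal 0.0000 0.0000 1.0000
    outer loop
      vertex 13.67 10.51 10.10
      vertex 6.85 0.01 10.10
      vertex 13.29 3.29 10.10
    endloop
  endfacet
  facet normal 0.5451 0.8384 0.0000
    outer loop
      vertex 13.67 10.51 0.00
      vertex 7.61 14.45 0.00
      vertex 7.61 14.45 10.10
    endloop
  endfacet
  facet normal 0.5451 0.8384 0.0000
    outer loop
      vertex 13.67 10.51 0.00
      vertex 7.61 14.45 10.10
      vertex 13.67 10.51 10.10
    endloop
  endfacet
  facet normal -0.4538 0.8911 0.0000
    outer loop
      vertex 7.61 14.45 0.00
      vertex 1.17 11.17 0.00
      vertex 1.17 11.17 10.10
    endloop
  endfacet
  facet normal -0.4538 0.8911 0.0000
    outer loop
      vertex 7.61 14.45 0.00
      vertex 1.17 11.17 10.10
      vertex 7.61 14.45 10.10
    endloop
  endfacet
  facet normal -0.9986 0.0526 0.0000
    outer loop
      vertex 1.17 11.17 0.00
      vertex 0.79 3.95 0.00
      vertex 0.79 3.95 10.10
    endloop
  endfacet
  facet normal -0.9986 0.0526 0.0000
    outer loop
      vertex 1.17 11.17 0.00
      vertex 0.79 3.95 10.10
      vertex 1.17 11.17 10.10
    endloop
  endfacet
  facet normal -0.5451 -0.8384 0.0000
    outer loop
      vertex 0.79 3.95 0.00
      vertex 6.85 0.01 0.00
      vertex 6.85 0.01 10.10
    endloop
  endfacet
  facet normal -0.5451 -0.8384 0.0000
    outer loop
      vertex 0.79 3.95 0.00
      vertex 6.85 0.01 10.10
      vertex 0.79 3.95 10.10
    endloop
  endfacet
  facet normal 0.4538 -0.8911 0.0000
    outer loop
      vertex 6.85 0.01 0.00
      vertex 13.29 3.29 0.00
      vertex 13.29 3.29 10.10
    endloop
  endfacet
  facet normal 0.4538 -0.8911 0.0000
    outer loop
      vertex 6.85 0.01 0.00
      vertex 13.29 3.29 10.10
      vertex 6.85 0.01 10.10
    endloop
  endfacet
  facet normal 0.9986 -0.0526 0.0000
    outer loop
      vertex 13.29 3.29 0.00
      vertex 13.67 10.51 0.00
      vertex 13.67 10.51 10.10
    endloop
  endfacet
  facet normal 0.9986 -0.0526 0.0000
    outer loop
      vertex 13.29 3.29 0.00
      vertex 13.67 10.51 10.10
      vertex 13.29 3.29 10.10
    endloop
  endfacet
endsolid part

The G0 Z moves step by Δz≈1.68 mm. Every layer's G1 loop is the same polygon, so the solid is a straight extrusion of it from z=0 to z≈10.1. Closing with flat bottom and top caps and triangulating gives 20 facets — a regular 6-sided prism (a cylinder approximated with 6 flat sides), circumscribed radius ≈ 7.23 mm, height ≈ 10.1 mm.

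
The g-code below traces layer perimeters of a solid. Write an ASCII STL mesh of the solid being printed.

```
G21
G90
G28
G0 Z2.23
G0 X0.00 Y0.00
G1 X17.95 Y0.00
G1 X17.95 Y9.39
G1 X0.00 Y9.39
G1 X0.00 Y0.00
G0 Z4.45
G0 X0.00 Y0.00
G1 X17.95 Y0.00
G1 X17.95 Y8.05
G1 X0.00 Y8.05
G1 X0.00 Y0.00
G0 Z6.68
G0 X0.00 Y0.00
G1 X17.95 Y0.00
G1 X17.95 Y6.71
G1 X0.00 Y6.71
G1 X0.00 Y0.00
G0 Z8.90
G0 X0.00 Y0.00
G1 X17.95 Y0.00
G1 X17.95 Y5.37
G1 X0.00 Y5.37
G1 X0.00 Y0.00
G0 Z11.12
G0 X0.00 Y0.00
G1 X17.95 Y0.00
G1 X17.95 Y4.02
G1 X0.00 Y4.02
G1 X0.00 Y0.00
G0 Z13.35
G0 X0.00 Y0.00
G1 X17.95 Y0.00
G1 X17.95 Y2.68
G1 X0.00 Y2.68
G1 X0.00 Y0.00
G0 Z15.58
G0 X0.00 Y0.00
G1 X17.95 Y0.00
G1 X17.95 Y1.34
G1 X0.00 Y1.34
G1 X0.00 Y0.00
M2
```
solid part
  facet normal 0.0000 0.0000 -1.0000
    outer loop
      vertex 17.95 10.73 0.00
      vertex 17.95 0.00 0.00
      vertex 0.00 0.00 0.00
    endloop
  endfacet
  facet normal 0.0000 0.0000 -1.0000
    outer loop
      vertex 0.00 10.73 0.00
      vertex 17.95 10.73 0.00
      vertex 0.00 0.00 0.00
    endloop
  endfacet
  facet normal 0.0000 -1.0000 0.0000
    outer loop
      vertex 0.00 0.00 0.00
      vertex 17.95 0.00 0.00
      vertex 17.95 0.00 17.80
    endloop
  endfacet
  facet normal 0.0000 -1.0000 0.0000
    outer loop
      vertex 0.00 0.00 0.00
      vertex 17.95 0.00 17.80
      vertex 0.00 0.00 17.80
    endloop
  endfacet
  facet normal 0.0000 0.8564 0.5163
    outer loop
      vertex 0.00 0.00 17.80
      vertex 17.95 0.00 17.80
      vertex 17.95 10.73 0.00
    endloop
  endfacet
  facet normal 0.0000 0.8564 0.5163
    outer loop
      vertex 0.00 0.00 17.80
      vertex 17.95 10.73 0.00
      vertex 0.00 10.73 0.00
    endloop
  endfacet
  facet normal -1.0000 0.0000 0.0000
    outer loop
      vertex 0.00 0.00 17.80
      vertex 0.00 10.73 0.00
      vertex 0.00 0.00 0.00
    endloop
  endfacet
  facet normal 1.0000 0.0000 0.0000
    outer loop
      vertex 17.95 0.00 0.00
      vertex 17.95 10.73 0.00
      vertex 17.95 0.00 17.80
    endloop
  endfacet
endsolid part

The G0 Z moves step by Δz≈2.23 mm. The G1 loops shrink linearly with z, so the solid tapers from its base footprint up to z≈17.8. Closing with a flat bottom cap and the tapered top and triangulating gives 8 facets — a wedge (ramp): 17.9 × 10.7 mm base, rising to 17.8 mm along the y=0 edge and sloping linearly to z=0 at y=10.7.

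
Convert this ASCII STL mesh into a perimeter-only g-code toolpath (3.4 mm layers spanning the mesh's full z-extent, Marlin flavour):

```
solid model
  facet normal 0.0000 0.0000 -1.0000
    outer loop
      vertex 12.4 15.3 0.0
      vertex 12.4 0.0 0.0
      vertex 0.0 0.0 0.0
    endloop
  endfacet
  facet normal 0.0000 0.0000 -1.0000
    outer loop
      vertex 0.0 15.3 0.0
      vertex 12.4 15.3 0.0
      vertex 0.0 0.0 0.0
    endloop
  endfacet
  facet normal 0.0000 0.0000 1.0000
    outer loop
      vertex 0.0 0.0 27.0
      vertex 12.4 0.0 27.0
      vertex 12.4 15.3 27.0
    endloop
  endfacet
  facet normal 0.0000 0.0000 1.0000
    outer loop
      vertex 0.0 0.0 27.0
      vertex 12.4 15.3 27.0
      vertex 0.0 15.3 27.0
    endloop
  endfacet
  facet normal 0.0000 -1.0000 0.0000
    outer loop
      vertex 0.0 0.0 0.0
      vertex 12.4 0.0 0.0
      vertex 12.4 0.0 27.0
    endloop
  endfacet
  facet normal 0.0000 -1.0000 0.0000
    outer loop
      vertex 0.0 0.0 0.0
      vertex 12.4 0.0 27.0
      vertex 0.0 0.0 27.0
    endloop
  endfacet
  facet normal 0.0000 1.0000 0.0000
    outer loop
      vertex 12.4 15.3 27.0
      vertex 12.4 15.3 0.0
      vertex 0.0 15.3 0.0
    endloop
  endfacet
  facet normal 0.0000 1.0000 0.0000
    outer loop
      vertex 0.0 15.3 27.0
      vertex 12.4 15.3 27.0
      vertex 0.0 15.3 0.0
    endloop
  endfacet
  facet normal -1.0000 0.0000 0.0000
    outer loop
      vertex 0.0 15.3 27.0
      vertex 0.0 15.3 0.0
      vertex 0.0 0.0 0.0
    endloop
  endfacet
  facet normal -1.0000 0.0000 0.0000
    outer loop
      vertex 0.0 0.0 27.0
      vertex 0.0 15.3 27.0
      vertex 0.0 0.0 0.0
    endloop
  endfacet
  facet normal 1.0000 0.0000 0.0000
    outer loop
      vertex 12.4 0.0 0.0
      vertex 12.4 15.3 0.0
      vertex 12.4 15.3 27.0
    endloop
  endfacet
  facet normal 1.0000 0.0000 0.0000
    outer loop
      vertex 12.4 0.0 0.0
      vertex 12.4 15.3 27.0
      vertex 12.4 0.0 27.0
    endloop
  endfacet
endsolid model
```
; perimeter-only toolpath
G21 ; units = mm
G90 ; absolute positioning
G28 ; home
; layer 1
G0 Z3.4
G0 X0.0 Y0.0
G1 X12.4 Y0.0
G1 X12.4 Y15.3
G1 X0.0 Y15.3
G1 X0.0 Y0.0
; layer 2
G0 Z6.8
G0 X0.0 Y0.0
G1 X12.4 Y0.0
G1 X12.4 Y15.3
G1 X0.0 Y15.3
G1 X0.0 Y0.0
; layer 3
G0 Z10.1
G0 X0.0 Y0.0
G1 X12.4 Y0.0
G1 X12.4 Y15.3
G1 X0.0 Y15.3
G1 X0.0 Y0.0
; layer 4
G0 Z13.5
G0 X0.0 Y0.0
G1 X12.4 Y0.0
G1 X12.4 Y15.3
G1 X0.0 Y15.3
G1 X0.0 Y0.0
; layer 5
G0 Z16.9
G0 X0.0 Y0.0
G1 X12.4 Y0.0
G1 X12.4 Y15.3
G1 X0.0 Y15.3
G1 X0.0 Y0.0
; layer 6
G0 Z20.2
G0 X0.0 Y0.0
G1 X12.4 Y0.0
G1 X12.4 Y15.3
G1 X0.0 Y15.3
G1 X0.0 Y0.0
; layer 7
G0 Z23.6
G0 X0.0 Y0.0
G1 X12.4 Y0.0
G1 X12.4 Y15.3
G1 X0.0 Y15.3
G1 X0.0 Y0.0
; layer 8
G0 Z27.0
G0 X0.0 Y0.0
G1 X12.4 Y0.0
G1 X12.4 Y15.3
G1 X0.0 Y15.3
G1 X0.0 Y0.0
M2 ; end

The solid is a rectangular box, roughly 12.4 × 15.3 mm footprint and 27 mm tall. Slicing at Δz = 3.4 mm — 8 equal slices spanning the solid's height, so layer i sits at z = i·h/8 — gives 8 non-empty perimeters. Each is a 4-segment closed polygon; G0 lifts to the layer z and rapids to the start vertex, then G1 traces the edges.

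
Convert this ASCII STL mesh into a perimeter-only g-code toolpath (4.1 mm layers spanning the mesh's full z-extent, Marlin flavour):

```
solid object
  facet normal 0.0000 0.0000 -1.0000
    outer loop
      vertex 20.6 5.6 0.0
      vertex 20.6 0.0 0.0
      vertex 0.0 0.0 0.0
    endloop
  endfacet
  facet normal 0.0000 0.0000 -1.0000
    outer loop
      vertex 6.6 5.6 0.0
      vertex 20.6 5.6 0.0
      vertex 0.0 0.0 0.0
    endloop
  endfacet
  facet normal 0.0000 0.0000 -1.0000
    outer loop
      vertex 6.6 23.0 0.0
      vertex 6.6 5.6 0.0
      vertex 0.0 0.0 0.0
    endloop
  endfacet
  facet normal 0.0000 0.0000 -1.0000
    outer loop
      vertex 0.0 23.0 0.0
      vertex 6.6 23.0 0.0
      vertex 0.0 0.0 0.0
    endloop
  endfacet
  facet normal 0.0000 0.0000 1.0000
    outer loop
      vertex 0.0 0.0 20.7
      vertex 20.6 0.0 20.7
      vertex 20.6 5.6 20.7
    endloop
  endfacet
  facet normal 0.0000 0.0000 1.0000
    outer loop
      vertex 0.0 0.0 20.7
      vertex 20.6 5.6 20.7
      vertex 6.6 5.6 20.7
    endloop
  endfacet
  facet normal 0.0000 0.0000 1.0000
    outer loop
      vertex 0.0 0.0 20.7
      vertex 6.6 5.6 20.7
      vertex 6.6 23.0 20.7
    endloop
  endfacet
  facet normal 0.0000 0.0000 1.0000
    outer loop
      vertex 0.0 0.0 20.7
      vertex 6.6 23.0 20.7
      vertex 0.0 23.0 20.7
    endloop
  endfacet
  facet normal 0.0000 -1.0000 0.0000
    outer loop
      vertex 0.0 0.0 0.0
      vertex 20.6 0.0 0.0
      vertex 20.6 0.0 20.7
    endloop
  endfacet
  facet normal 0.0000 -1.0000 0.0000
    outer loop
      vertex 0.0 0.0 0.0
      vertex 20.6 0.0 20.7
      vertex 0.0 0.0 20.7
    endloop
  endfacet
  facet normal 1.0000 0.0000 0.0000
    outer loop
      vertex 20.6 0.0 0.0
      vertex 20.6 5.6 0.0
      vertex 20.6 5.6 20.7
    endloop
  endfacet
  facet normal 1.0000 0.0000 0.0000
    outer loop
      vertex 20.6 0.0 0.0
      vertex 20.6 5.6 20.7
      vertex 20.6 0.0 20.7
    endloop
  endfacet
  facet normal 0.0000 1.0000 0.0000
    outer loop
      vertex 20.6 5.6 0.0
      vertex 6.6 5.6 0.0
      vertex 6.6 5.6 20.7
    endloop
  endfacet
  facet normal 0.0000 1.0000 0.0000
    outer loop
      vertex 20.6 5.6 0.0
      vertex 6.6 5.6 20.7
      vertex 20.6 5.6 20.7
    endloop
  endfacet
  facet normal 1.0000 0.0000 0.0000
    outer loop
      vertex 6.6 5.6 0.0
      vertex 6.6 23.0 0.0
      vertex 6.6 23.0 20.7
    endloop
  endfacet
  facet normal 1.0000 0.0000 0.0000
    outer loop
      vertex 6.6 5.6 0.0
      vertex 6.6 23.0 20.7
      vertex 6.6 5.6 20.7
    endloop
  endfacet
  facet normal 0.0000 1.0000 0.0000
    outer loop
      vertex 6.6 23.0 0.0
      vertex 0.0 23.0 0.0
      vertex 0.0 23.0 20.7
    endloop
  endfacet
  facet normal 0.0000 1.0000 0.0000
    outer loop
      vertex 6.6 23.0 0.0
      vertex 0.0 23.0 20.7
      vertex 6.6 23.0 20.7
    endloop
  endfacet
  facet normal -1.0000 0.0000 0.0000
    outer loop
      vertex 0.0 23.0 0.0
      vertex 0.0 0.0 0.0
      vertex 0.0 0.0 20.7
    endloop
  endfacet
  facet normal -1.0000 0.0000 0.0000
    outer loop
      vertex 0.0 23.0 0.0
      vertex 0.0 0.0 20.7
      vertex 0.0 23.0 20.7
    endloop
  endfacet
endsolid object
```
; perimeter-only toolpath
G21 ; units = mm
G90 ; absolute positioning
G28 ; home
; layer 1
G0 Z4.1
G0 X0.0 Y0.0
G1 X20.6 Y0.0
G1 X20.6 Y5.6
G1 X6.6 Y5.6
G1 X6.6 Y23.0
G1 X0.0 Y23.0
G1 X0.0 Y0.0
; layer 2
G0 Z8.3
G0 X0.0 Y0.0
G1 X20.6 Y0.0
G1 X20.6 Y5.6
G1 X6.6 Y5.6
G1 X6.6 Y23.0
G1 X0.0 Y23.0
G1 X0.0 Y0.0
; layer 3
G0 Z12.4
G0 X0.0 Y0.0
G1 X20.6 Y0.0
G1 X20.6 Y5.6
G1 X6.6 Y5.6
G1 X6.6 Y23.0
G1 X0.0 Y23.0
G1 X0.0 Y0.0
; layer 4
G0 Z16.6
G0 X0.0 Y0.0
G1 X20.6 Y0.0
G1 X20.6 Y5.6
G1 X6.6 Y5.6
G1 X6.6 Y23.0
G1 X0.0 Y23.0
G1 X0.0 Y0.0
; layer 5
G0 Z20.7
G0 X0.0 Y0.0
G1 X20.6 Y0.0
G1 X20.6 Y5.6
G1 X6.6 Y5.6
G1 X6.6 Y23.0
G1 X0.0 Y23.0
G1 X0.0 Y0.0
M2 ; end

The solid is an L-shaped prism: outer 20.6 × 23 mm, arm thicknesses ≈ 5.6 mm (horizontal) and 6.6 mm (vertical), extruded 20.7 mm in z. Slicing at Δz = 4.1 mm — 5 equal slices spanning the solid's height, so layer i sits at z = i·h/5 — gives 5 non-empty perimeters. Each is a 6-segment closed polygon; G0 lifts to the layer z and rapids to the start vertex, then G1 traces the edges.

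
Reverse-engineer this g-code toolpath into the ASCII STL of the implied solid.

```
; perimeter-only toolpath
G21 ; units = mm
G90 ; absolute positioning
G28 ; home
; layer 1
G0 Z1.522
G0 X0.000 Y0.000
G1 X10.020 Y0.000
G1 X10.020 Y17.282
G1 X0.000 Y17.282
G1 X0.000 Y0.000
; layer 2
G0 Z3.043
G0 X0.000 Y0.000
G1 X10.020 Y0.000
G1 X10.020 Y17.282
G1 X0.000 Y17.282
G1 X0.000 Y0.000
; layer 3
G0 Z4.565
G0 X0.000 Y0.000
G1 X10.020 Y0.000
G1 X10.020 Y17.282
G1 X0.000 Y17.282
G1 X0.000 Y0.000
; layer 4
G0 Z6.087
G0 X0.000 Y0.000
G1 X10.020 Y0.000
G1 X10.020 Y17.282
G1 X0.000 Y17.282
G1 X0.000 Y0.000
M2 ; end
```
solid part
  facet normal 0.0000 0.0000 -1.0000
    outer loop
      vertex 10.020 17.282 0.000
      vertex 10.020 0.000 0.000
      vertex 0.000 0.000 0.000
    endloop
  endfacet
  facet normal 0.0000 0.0000 -1.0000
    outer loop
      vertex 0.000 17.282 0.000
      vertex 10.020 17.282 0.000
      vertex 0.000 0.000 0.000
    endloop
  endfacet
  facet normal 0.0000 0.0000 1.0000
    outer loop
      vertex 0.000 0.000 6.087
      vertex 10.020 0.000 6.087
      vertex 10.020 17.282 6.087
    endloop
  endfacet
  facet normal 0.0000 0.0000 1.0000
    outer loop
      vertex 0.000 0.000 6.087
      vertex 10.020 17.282 6.087
      vertex 0.000 17.282 6.087
    endloop
  endfacet
  facet normal 0.0000 -1.0000 0.0000
    outer loop
      vertex 0.000 0.000 0.000
      vertex 10.020 0.000 0.000
      vertex 10.020 0.000 6.087
    endloop
  endfacet
  facet normal 0.0000 -1.0000 0.0000
    outer loop
      vertex 0.000 0.000 0.000
      vertex 10.020 0.000 6.087
      vertex 0.000 0.000 6.087
    endloop
  endfacet
  facet normal 0.0000 1.0000 0.0000
    outer loop
      vertex 10.020 17.282 6.087
      vertex 10.020 17.282 0.000
      vertex 0.000 17.282 0.000
    endloop
  endfacet
  facet normal 0.0000 1.0000 0.0000
    outer loop
      vertex 0.000 17.282 6.087
      vertex 10.020 17.282 6.087
      vertex 0.000 17.282 0.000
    endloop
  endfacet
  facet normal -1.0000 0.0000 0.0000
    outer loop
      vertex 0.000 17.282 6.087
      vertex 0.000 17.282 0.000
      vertex 0.000 0.000 0.000
    endloop
  endfacet
  facet normal -1.0000 0.0000 0.0000
    outer loop
      vertex 0.000 0.000 6.087
      vertex 0.000 17.282 6.087
      vertex 0.000 0.000 0.000
    endloop
  endfacet
  facet normal 1.0000 0.0000 0.0000
    outer loop
      vertex 10.020 0.000 0.000
      vertex 10.020 17.282 0.000
      vertex 10.020 17.282 6.087
    endloop
  endfacet
  facet normal 1.0000 0.0000 0.0000
    outer loop
      vertex 10.020 0.000 0.000
      vertex 10.020 17.282 6.087
      vertex 10.020 0.000 6.087
    endloop
  endfacet
endsolid part

The G0 Z moves step by Δz≈1.522 mm. Every layer's G1 loop is the same polygon, so the solid is a straight extrusion of it from z=0 to z≈6.09. Closing with flat bottom and top caps and triangulating gives 12 facets — a rectangular box, roughly 10 × 17.3 mm footprint and 6.09 mm tall.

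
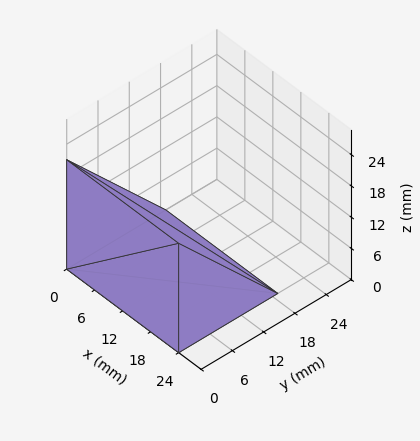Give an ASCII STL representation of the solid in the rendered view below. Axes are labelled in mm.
Reading the render: the shape is a wedge (ramp): 24 × 19 mm base, rising to 21 mm along the y=0 edge and sloping linearly to z=0 at y=19 (dimensions read to the nearest mm from the axis ticks). For the STL, each face is triangulated and given an outward normal.

solid part
  facet normal 0.0000 0.0000 -1.0000
    outer loop
      vertex 24.000 19.000 0.000
      vertex 24.000 0.000 0.000
      vertex 0.000 0.000 0.000
    endloop
  endfacet
  facet normal 0.0000 0.0000 -1.0000
    outer loop
      vertex 0.000 19.000 0.000
      vertex 24.000 19.000 0.000
      vertex 0.000 0.000 0.000
    endloop
  endfacet
  facet normal 0.0000 -1.0000 0.0000
    outer loop
      vertex 0.000 0.000 0.000
      vertex 24.000 0.000 0.000
      vertex 24.000 0.000 21.000
    endloop
  endfacet
  facet normal 0.0000 -1.0000 0.0000
    outer loop
      vertex 0.000 0.000 0.000
      vertex 24.000 0.000 21.000
      vertex 0.000 0.000 21.000
    endloop
  endfacet
  facet normal 0.0000 0.7415 0.6709
    outer loop
      vertex 0.000 0.000 21.000
      vertex 24.000 0.000 21.000
      vertex 24.000 19.000 0.000
    endloop
  endfacet
  facet normal 0.0000 0.7415 0.6709
    outer loop
      vertex 0.000 0.000 21.000
      vertex 24.000 19.000 0.000
      vertex 0.000 19.000 0.000
    endloop
  endfacet
  facet normal -1.0000 0.0000 0.0000
    outer loop
      vertex 0.000 0.000 21.000
      vertex 0.000 19.000 0.000
      vertex 0.000 0.000 0.000
    endloop
  endfacet
  facet normal 1.0000 0.0000 0.0000
    outer loop
      vertex 24.000 0.000 0.000
      vertex 24.000 19.000 0.000
      vertex 24.000 0.000 21.000
    endloop
  endfacet
endsolid part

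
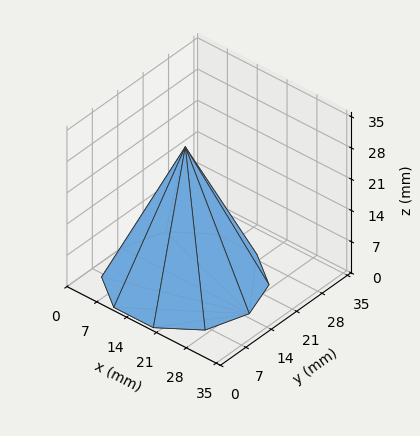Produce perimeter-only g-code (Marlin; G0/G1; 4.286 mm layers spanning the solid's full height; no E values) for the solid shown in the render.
Reading the render: the shape is a regular 10-sided pyramid, base circumscribed radius ≈ 15 mm, apex at z ≈ 30 mm (dimensions read to the nearest mm from the axis ticks). For the g-code, the solid's height is divided into equal slices at the stated Δz and each level perimeter traced with G1 moves after a G0 lift.

; perimeter-only toolpath
G21 ; units = mm
G90 ; absolute positioning
G28 ; home
; layer 1
G0 Z4.286
G0 X27.857 Y15.000
G1 X25.401 Y22.557
G1 X18.973 Y27.228
G1 X11.027 Y27.228
G1 X4.599 Y22.557
G1 X2.143 Y15.000
G1 X4.599 Y7.443
G1 X11.027 Y2.772
G1 X18.973 Y2.772
G1 X25.401 Y7.443
G1 X27.857 Y15.000
; layer 2
G0 Z8.571
G0 X25.714 Y15.000
G1 X23.668 Y21.298
G1 X18.311 Y25.190
G1 X11.689 Y25.190
G1 X6.332 Y21.298
G1 X4.286 Y15.000
G1 X6.332 Y8.702
G1 X11.689 Y4.810
G1 X18.311 Y4.810
G1 X23.668 Y8.702
G1 X25.714 Y15.000
; layer 3
G0 Z12.857
G0 X23.571 Y15.000
G1 X21.934 Y20.038
G1 X17.649 Y23.152
G1 X12.351 Y23.152
G1 X8.066 Y20.038
G1 X6.429 Y15.000
G1 X8.066 Y9.962
G1 X12.351 Y6.848
G1 X17.649 Y6.848
G1 X21.934 Y9.962
G1 X23.571 Y15.000
; layer 4
G0 Z17.143
G0 X21.429 Y15.000
G1 X20.201 Y18.779
G1 X16.986 Y21.114
G1 X13.014 Y21.114
G1 X9.799 Y18.779
G1 X8.571 Y15.000
G1 X9.799 Y11.221
G1 X13.014 Y8.886
G1 X16.986 Y8.886
G1 X20.201 Y11.221
G1 X21.429 Y15.000
; layer 5
G0 Z21.429
G0 X19.286 Y15.000
G1 X18.467 Y17.519
G1 X16.324 Y19.076
G1 X13.676 Y19.076
G1 X11.533 Y17.519
G1 X10.714 Y15.000
G1 X11.533 Y12.481
G1 X13.676 Y10.924
G1 X16.324 Y10.924
G1 X18.467 Y12.481
G1 X19.286 Y15.000
; layer 6
G0 Z25.714
G0 X17.143 Y15.000
G1 X16.734 Y16.260
G1 X15.662 Y17.038
G1 X14.338 Y17.038
G1 X13.266 Y16.260
G1 X12.857 Y15.000
G1 X13.266 Y13.740
G1 X14.338 Y12.962
G1 X15.662 Y12.962
G1 X16.734 Y13.740
G1 X17.143 Y15.000
M2 ; end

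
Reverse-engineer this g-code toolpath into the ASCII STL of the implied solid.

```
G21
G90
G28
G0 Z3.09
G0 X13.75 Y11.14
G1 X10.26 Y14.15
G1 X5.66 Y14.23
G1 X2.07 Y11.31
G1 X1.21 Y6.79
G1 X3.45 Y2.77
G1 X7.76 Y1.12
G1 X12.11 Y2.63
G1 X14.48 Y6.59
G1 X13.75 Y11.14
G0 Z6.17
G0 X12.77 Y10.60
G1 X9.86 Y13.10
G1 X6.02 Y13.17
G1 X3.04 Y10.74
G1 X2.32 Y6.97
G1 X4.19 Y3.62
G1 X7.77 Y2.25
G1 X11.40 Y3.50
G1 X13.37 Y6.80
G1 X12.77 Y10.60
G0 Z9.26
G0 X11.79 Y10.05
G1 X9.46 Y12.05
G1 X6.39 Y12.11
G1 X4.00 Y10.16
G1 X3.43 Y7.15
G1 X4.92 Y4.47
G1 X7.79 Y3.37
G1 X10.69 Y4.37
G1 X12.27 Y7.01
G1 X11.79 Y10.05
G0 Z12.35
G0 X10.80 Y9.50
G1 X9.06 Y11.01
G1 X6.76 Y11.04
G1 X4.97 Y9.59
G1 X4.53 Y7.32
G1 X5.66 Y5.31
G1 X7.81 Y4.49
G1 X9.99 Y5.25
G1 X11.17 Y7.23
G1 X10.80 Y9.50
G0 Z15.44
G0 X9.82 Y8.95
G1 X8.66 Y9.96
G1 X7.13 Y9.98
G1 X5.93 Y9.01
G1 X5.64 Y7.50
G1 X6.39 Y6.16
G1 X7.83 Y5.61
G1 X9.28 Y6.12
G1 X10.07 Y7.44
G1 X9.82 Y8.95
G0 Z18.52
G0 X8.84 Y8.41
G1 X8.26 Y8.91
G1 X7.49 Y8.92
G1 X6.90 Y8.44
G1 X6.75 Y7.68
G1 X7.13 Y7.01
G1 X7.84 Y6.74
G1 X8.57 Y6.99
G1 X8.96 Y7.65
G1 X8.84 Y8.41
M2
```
solid part
  facet normal 0.0000 0.0000 -1.0000
    outer loop
      vertex 5.29 15.29 0.00
      vertex 10.66 15.20 0.00
      vertex 14.73 11.69 0.00
    endloop
  endfacet
  facet normal 0.0000 0.0000 -1.0000
    outer loop
      vertex 1.11 11.89 0.00
      vertex 5.29 15.29 0.00
      vertex 14.73 11.69 0.00
    endloop
  endfacet
  facet normal 0.0000 0.0000 -1.0000
    outer loop
      vertex 0.10 6.61 0.00
      vertex 1.11 11.89 0.00
      vertex 14.73 11.69 0.00
    endloop
  endfacet
  facet normal 0.0000 0.0000 -1.0000
    outer loop
      vertex 2.72 1.92 0.00
      vertex 0.10 6.61 0.00
      vertex 14.73 11.69 0.00
    endloop
  endfacet
  facet normal 0.0000 0.0000 -1.0000
    outer loop
      vertex 7.74 0.00 0.00
      vertex 2.72 1.92 0.00
      vertex 14.73 11.69 0.00
    endloop
  endfacet
  facet normal 0.0000 0.0000 -1.0000
    outer loop
      vertex 12.82 1.76 0.00
      vertex 7.74 0.00 0.00
      vertex 14.73 11.69 0.00
    endloop
  endfacet
  facet normal 0.0000 0.0000 -1.0000
    outer loop
      vertex 15.58 6.38 0.00
      vertex 12.82 1.76 0.00
      vertex 14.73 11.69 0.00
    endloop
  endfacet
  facet normal 0.6180 0.7166 0.3235
    outer loop
      vertex 14.73 11.69 0.00
      vertex 10.66 15.20 0.00
      vertex 7.86 7.86 21.61
    endloop
  endfacet
  facet normal 0.0159 0.9461 0.3234
    outer loop
      vertex 10.66 15.20 0.00
      vertex 5.29 15.29 0.00
      vertex 7.86 7.86 21.61
    endloop
  endfacet
  facet normal -0.5971 0.7341 0.3234
    outer loop
      vertex 5.29 15.29 0.00
      vertex 1.11 11.89 0.00
      vertex 7.86 7.86 21.61
    endloop
  endfacet
  facet normal -0.9294 0.1778 0.3235
    outer loop
      vertex 1.11 11.89 0.00
      vertex 0.10 6.61 0.00
      vertex 7.86 7.86 21.61
    endloop
  endfacet
  facet normal -0.8261 -0.4615 0.3233
    outer loop
      vertex 0.10 6.61 0.00
      vertex 2.72 1.92 0.00
      vertex 7.86 7.86 21.61
    endloop
  endfacet
  facet normal -0.3380 -0.8838 0.3233
    outer loop
      vertex 2.72 1.92 0.00
      vertex 7.74 0.00 0.00
      vertex 7.86 7.86 21.61
    endloop
  endfacet
  facet normal 0.3098 -0.8941 0.3235
    outer loop
      vertex 7.74 0.00 0.00
      vertex 12.82 1.76 0.00
      vertex 7.86 7.86 21.61
    endloop
  endfacet
  facet normal 0.8123 -0.4853 0.3234
    outer loop
      vertex 12.82 1.76 0.00
      vertex 15.58 6.38 0.00
      vertex 7.86 7.86 21.61
    endloop
  endfacet
  facet normal 0.9343 0.1496 0.3235
    outer loop
      vertex 15.58 6.38 0.00
      vertex 14.73 11.69 0.00
      vertex 7.86 7.86 21.61
    endloop
  endfacet
endsolid part

The G0 Z moves step by Δz≈3.09 mm. The G1 loops shrink linearly with z, so the solid tapers from its base footprint up to z≈21.6. Closing with a flat bottom cap and the tapered top and triangulating gives 16 facets — a regular 9-sided pyramid, base circumscribed radius ≈ 7.86 mm, apex at z ≈ 21.6 mm.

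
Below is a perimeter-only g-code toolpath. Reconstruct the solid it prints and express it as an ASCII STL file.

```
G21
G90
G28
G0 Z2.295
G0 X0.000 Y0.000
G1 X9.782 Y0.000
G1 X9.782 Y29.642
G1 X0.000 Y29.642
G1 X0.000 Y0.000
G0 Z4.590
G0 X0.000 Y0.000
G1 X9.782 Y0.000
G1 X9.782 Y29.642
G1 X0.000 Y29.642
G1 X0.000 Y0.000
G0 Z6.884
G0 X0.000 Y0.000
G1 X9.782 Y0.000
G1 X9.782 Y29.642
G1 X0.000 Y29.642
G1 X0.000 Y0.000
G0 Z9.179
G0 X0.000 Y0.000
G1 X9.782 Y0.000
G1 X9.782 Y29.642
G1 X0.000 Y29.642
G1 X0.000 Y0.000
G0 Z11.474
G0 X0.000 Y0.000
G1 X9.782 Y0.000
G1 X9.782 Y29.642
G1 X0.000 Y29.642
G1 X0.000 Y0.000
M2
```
solid part
  facet normal 0.0000 0.0000 -1.0000
    outer loop
      vertex 9.782 29.642 0.000
      vertex 9.782 0.000 0.000
      vertex 0.000 0.000 0.000
    endloop
  endfacet
  facet normal 0.0000 0.0000 -1.0000
    outer loop
      vertex 0.000 29.642 0.000
      vertex 9.782 29.642 0.000
      vertex 0.000 0.000 0.000
    endloop
  endfacet
  facet normal 0.0000 0.0000 1.0000
    outer loop
      vertex 0.000 0.000 11.474
      vertex 9.782 0.000 11.474
      vertex 9.782 29.642 11.474
    endloop
  endfacet
  facet normal 0.0000 0.0000 1.0000
    outer loop
      vertex 0.000 0.000 11.474
      vertex 9.782 29.642 11.474
      vertex 0.000 29.642 11.474
    endloop
  endfacet
  facet normal 0.0000 -1.0000 0.0000
    outer loop
      vertex 0.000 0.000 0.000
      vertex 9.782 0.000 0.000
      vertex 9.782 0.000 11.474
    endloop
  endfacet
  facet normal 0.0000 -1.0000 0.0000
    outer loop
      vertex 0.000 0.000 0.000
      vertex 9.782 0.000 11.474
      vertex 0.000 0.000 11.474
    endloop
  endfacet
  facet normal 0.0000 1.0000 0.0000
    outer loop
      vertex 9.782 29.642 11.474
      vertex 9.782 29.642 0.000
      vertex 0.000 29.642 0.000
    endloop
  endfacet
  facet normal 0.0000 1.0000 0.0000
    outer loop
      vertex 0.000 29.642 11.474
      vertex 9.782 29.642 11.474
      vertex 0.000 29.642 0.000
    endloop
  endfacet
  facet normal -1.0000 0.0000 0.0000
    outer loop
      vertex 0.000 29.642 11.474
      vertex 0.000 29.642 0.000
      vertex 0.000 0.000 0.000
    endloop
  endfacet
  facet normal -1.0000 0.0000 0.0000
    outer loop
      vertex 0.000 0.000 11.474
      vertex 0.000 29.642 11.474
      vertex 0.000 0.000 0.000
    endloop
  endfacet
  facet normal 1.0000 0.0000 0.0000
    outer loop
      vertex 9.782 0.000 0.000
      vertex 9.782 29.642 0.000
      vertex 9.782 29.642 11.474
    endloop
  endfacet
  facet normal 1.0000 0.0000 0.0000
    outer loop
      vertex 9.782 0.000 0.000
      vertex 9.782 29.642 11.474
      vertex 9.782 0.000 11.474
    endloop
  endfacet
endsolid part

The G0 Z moves step by Δz≈2.295 mm. Every layer's G1 loop is the same polygon, so the solid is a straight extrusion of it from z=0 to z≈11.5. Closing with flat bottom and top caps and triangulating gives 12 facets — a rectangular box, roughly 9.78 × 29.6 mm footprint and 11.5 mm tall.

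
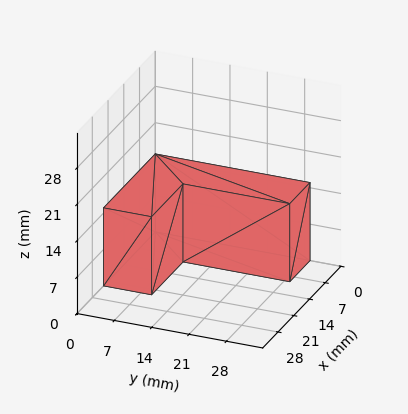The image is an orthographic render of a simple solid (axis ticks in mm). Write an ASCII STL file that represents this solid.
Reading the render: the shape is an L-shaped prism: outer 23 × 29 mm, arm thicknesses ≈ 9 mm (horizontal) and 9 mm (vertical), extruded 15 mm in z (dimensions read to the nearest mm from the axis ticks). For the STL, each face is triangulated and given an outward normal.

solid part
  facet normal 0.0000 0.0000 -1.0000
    outer loop
      vertex 23.0 9.0 0.0
      vertex 23.0 0.0 0.0
      vertex 0.0 0.0 0.0
    endloop
  endfacet
  facet normal 0.0000 0.0000 -1.0000
    outer loop
      vertex 9.0 9.0 0.0
      vertex 23.0 9.0 0.0
      vertex 0.0 0.0 0.0
    endloop
  endfacet
  facet normal 0.0000 0.0000 -1.0000
    outer loop
      vertex 9.0 29.0 0.0
      vertex 9.0 9.0 0.0
      vertex 0.0 0.0 0.0
    endloop
  endfacet
  facet normal 0.0000 0.0000 -1.0000
    outer loop
      vertex 0.0 29.0 0.0
      vertex 9.0 29.0 0.0
      vertex 0.0 0.0 0.0
    endloop
  endfacet
  facet normal 0.0000 0.0000 1.0000
    outer loop
      vertex 0.0 0.0 15.0
      vertex 23.0 0.0 15.0
      vertex 23.0 9.0 15.0
    endloop
  endfacet
  facet normal 0.0000 0.0000 1.0000
    outer loop
      vertex 0.0 0.0 15.0
      vertex 23.0 9.0 15.0
      vertex 9.0 9.0 15.0
    endloop
  endfacet
  facet normal 0.0000 0.0000 1.0000
    outer loop
      vertex 0.0 0.0 15.0
      vertex 9.0 9.0 15.0
      vertex 9.0 29.0 15.0
    endloop
  endfacet
  facet normal 0.0000 0.0000 1.0000
    outer loop
      vertex 0.0 0.0 15.0
      vertex 9.0 29.0 15.0
      vertex 0.0 29.0 15.0
    endloop
  endfacet
  facet normal 0.0000 -1.0000 0.0000
    outer loop
      vertex 0.0 0.0 0.0
      vertex 23.0 0.0 0.0
      vertex 23.0 0.0 15.0
    endloop
  endfacet
  facet normal 0.0000 -1.0000 0.0000
    outer loop
      vertex 0.0 0.0 0.0
      vertex 23.0 0.0 15.0
      vertex 0.0 0.0 15.0
    endloop
  endfacet
  facet normal 1.0000 0.0000 0.0000
    outer loop
      vertex 23.0 0.0 0.0
      vertex 23.0 9.0 0.0
      vertex 23.0 9.0 15.0
    endloop
  endfacet
  facet normal 1.0000 0.0000 0.0000
    outer loop
      vertex 23.0 0.0 0.0
      vertex 23.0 9.0 15.0
      vertex 23.0 0.0 15.0
    endloop
  endfacet
  facet normal 0.0000 1.0000 0.0000
    outer loop
      vertex 23.0 9.0 0.0
      vertex 9.0 9.0 0.0
      vertex 9.0 9.0 15.0
    endloop
  endfacet
  facet normal 0.0000 1.0000 0.0000
    outer loop
      vertex 23.0 9.0 0.0
      vertex 9.0 9.0 15.0
      vertex 23.0 9.0 15.0
    endloop
  endfacet
  facet normal 1.0000 0.0000 0.0000
    outer loop
      vertex 9.0 9.0 0.0
      vertex 9.0 29.0 0.0
      vertex 9.0 29.0 15.0
    endloop
  endfacet
  facet normal 1.0000 0.0000 0.0000
    outer loop
      vertex 9.0 9.0 0.0
      vertex 9.0 29.0 15.0
      vertex 9.0 9.0 15.0
    endloop
  endfacet
  facet normal 0.0000 1.0000 0.0000
    outer loop
      vertex 9.0 29.0 0.0
      vertex 0.0 29.0 0.0
      vertex 0.0 29.0 15.0
    endloop
  endfacet
  facet normal 0.0000 1.0000 0.0000
    outer loop
      vertex 9.0 29.0 0.0
      vertex 0.0 29.0 15.0
      vertex 9.0 29.0 15.0
    endloop
  endfacet
  facet normal -1.0000 0.0000 0.0000
    outer loop
      vertex 0.0 29.0 0.0
      vertex 0.0 0.0 0.0
      vertex 0.0 0.0 15.0
    endloop
  endfacet
  facet normal -1.0000 0.0000 0.0000
    outer loop
      vertex 0.0 29.0 0.0
      vertex 0.0 0.0 15.0
      vertex 0.0 29.0 15.0
    endloop
  endfacet
endsolid part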